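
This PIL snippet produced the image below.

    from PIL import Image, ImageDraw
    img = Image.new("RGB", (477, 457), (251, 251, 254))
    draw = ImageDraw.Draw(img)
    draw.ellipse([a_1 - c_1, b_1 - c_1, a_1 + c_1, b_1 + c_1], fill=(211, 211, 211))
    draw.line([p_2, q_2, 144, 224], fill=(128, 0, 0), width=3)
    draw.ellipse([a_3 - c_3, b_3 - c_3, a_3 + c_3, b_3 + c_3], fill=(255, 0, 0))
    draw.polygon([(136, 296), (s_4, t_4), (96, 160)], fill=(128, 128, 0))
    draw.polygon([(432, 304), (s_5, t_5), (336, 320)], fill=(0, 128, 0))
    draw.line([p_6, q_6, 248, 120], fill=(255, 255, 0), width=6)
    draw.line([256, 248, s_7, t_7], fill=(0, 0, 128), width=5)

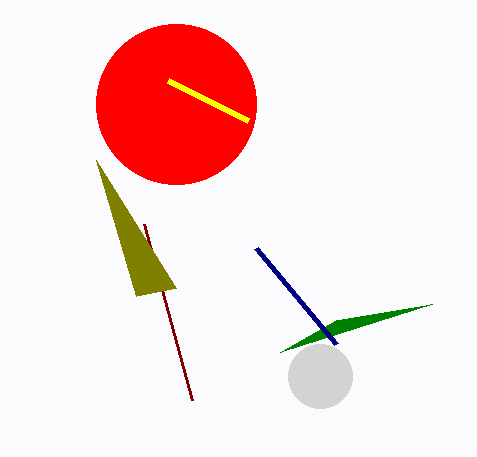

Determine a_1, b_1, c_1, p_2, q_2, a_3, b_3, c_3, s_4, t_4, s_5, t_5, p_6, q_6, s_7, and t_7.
a_1 = 320, b_1 = 376, c_1 = 32, p_2 = 192, q_2 = 400, a_3 = 176, b_3 = 104, c_3 = 80, s_4 = 176, t_4 = 288, s_5 = 280, t_5 = 352, p_6 = 168, q_6 = 80, s_7 = 336, t_7 = 344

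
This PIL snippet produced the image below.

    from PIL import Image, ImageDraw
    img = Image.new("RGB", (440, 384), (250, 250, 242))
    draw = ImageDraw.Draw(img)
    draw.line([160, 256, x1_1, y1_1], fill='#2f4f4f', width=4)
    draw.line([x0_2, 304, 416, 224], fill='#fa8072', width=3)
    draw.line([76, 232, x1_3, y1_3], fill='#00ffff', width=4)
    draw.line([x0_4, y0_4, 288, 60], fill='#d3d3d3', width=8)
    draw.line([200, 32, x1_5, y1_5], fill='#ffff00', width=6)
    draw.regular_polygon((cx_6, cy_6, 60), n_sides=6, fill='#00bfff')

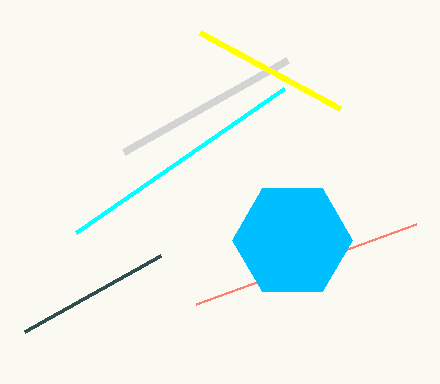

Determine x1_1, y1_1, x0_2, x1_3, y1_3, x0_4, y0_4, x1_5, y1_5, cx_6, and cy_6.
x1_1 = 24
y1_1 = 332
x0_2 = 196
x1_3 = 284
y1_3 = 88
x0_4 = 124
y0_4 = 152
x1_5 = 340
y1_5 = 108
cx_6 = 292
cy_6 = 240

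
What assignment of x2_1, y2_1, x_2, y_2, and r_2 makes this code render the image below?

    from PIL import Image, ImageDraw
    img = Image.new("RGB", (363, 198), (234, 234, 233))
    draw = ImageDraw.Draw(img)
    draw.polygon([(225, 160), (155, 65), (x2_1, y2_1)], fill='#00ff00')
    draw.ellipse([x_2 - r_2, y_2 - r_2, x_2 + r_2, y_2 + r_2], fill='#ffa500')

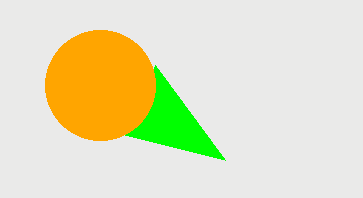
x2_1 = 125; y2_1 = 135; x_2 = 100; y_2 = 85; r_2 = 55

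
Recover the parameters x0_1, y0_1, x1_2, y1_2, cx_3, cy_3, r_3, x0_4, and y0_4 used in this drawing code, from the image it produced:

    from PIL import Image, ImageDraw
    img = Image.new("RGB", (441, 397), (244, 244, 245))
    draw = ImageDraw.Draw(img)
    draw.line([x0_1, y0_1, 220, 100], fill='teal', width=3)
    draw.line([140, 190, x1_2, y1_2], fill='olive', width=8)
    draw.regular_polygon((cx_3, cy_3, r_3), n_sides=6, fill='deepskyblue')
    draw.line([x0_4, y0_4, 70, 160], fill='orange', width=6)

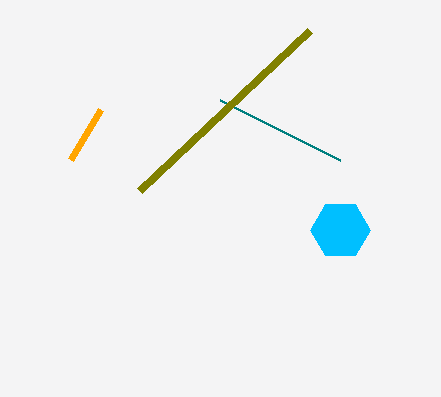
x0_1 = 340; y0_1 = 160; x1_2 = 310; y1_2 = 30; cx_3 = 340; cy_3 = 230; r_3 = 30; x0_4 = 100; y0_4 = 110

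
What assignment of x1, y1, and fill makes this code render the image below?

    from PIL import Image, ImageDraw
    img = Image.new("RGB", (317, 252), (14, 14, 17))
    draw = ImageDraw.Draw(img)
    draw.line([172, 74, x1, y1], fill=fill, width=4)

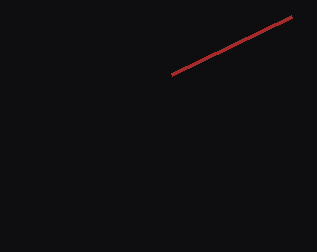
x1 = 292, y1 = 16, fill = 'brown'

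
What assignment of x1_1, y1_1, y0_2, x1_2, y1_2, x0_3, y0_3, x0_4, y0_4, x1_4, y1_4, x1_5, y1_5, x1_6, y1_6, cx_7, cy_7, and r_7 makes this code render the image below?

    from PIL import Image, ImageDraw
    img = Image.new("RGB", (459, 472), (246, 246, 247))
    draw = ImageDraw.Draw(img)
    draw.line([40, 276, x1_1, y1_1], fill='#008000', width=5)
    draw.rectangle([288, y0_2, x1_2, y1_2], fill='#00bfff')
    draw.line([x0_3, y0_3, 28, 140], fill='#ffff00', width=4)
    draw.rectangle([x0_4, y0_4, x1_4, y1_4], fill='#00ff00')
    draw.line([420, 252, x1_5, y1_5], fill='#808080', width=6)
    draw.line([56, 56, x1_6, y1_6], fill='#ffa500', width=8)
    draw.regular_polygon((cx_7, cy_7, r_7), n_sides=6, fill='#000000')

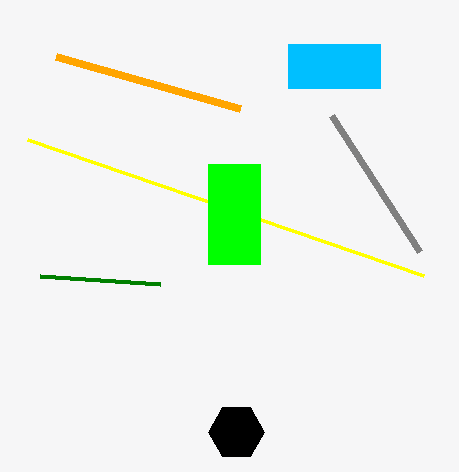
x1_1 = 160
y1_1 = 284
y0_2 = 44
x1_2 = 380
y1_2 = 88
x0_3 = 424
y0_3 = 276
x0_4 = 208
y0_4 = 164
x1_4 = 260
y1_4 = 264
x1_5 = 332
y1_5 = 116
x1_6 = 240
y1_6 = 108
cx_7 = 236
cy_7 = 432
r_7 = 28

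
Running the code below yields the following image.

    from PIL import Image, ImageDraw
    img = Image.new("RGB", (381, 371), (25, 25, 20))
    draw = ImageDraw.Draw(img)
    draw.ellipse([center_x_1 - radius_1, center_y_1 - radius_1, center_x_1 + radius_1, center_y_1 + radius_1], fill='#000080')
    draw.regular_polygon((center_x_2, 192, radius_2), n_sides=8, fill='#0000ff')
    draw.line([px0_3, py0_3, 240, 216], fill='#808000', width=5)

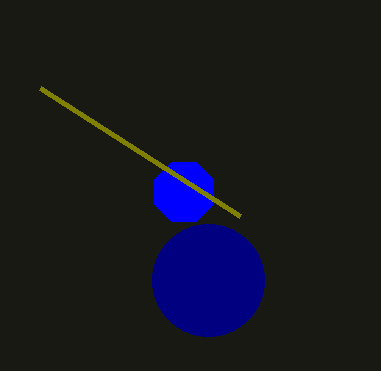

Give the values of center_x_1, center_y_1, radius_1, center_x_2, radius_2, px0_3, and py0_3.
center_x_1 = 208, center_y_1 = 280, radius_1 = 56, center_x_2 = 184, radius_2 = 32, px0_3 = 40, py0_3 = 88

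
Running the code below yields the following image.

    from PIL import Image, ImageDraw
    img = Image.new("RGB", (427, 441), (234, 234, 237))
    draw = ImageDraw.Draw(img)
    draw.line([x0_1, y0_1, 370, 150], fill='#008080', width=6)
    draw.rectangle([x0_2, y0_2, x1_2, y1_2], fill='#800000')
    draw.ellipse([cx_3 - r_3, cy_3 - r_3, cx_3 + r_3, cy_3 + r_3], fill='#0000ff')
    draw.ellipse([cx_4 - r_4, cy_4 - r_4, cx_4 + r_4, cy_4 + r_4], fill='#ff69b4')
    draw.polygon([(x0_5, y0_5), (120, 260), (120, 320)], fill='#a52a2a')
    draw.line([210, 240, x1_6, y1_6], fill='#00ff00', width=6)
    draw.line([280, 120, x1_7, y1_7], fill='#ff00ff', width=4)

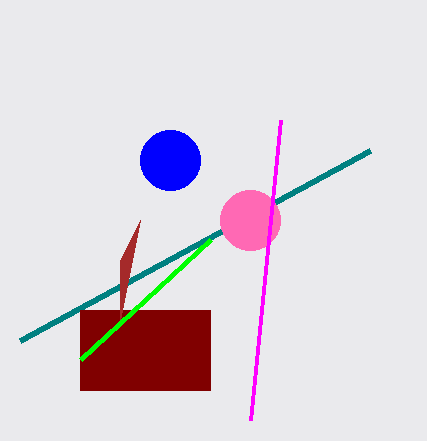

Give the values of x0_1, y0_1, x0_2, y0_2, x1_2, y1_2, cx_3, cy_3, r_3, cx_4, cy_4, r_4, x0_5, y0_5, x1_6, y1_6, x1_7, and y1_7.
x0_1 = 20; y0_1 = 340; x0_2 = 80; y0_2 = 310; x1_2 = 210; y1_2 = 390; cx_3 = 170; cy_3 = 160; r_3 = 30; cx_4 = 250; cy_4 = 220; r_4 = 30; x0_5 = 140; y0_5 = 220; x1_6 = 80; y1_6 = 360; x1_7 = 250; y1_7 = 420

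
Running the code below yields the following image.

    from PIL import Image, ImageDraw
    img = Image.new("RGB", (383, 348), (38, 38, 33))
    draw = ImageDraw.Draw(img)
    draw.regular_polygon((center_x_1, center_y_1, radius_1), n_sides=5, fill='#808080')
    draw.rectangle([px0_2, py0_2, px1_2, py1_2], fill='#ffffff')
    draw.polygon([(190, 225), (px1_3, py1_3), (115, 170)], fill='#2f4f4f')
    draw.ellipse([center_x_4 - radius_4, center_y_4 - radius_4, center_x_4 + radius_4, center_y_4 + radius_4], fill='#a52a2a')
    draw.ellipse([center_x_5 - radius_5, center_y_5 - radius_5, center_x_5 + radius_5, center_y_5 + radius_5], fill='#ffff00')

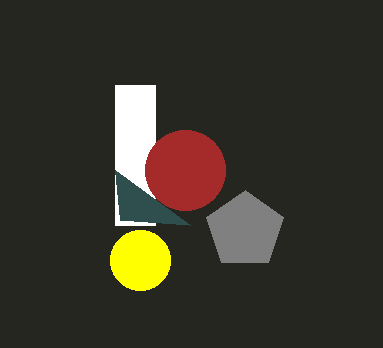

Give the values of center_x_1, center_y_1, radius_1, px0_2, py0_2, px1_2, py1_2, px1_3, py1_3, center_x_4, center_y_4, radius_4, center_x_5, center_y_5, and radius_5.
center_x_1 = 245, center_y_1 = 230, radius_1 = 40, px0_2 = 115, py0_2 = 85, px1_2 = 155, py1_2 = 225, px1_3 = 120, py1_3 = 220, center_x_4 = 185, center_y_4 = 170, radius_4 = 40, center_x_5 = 140, center_y_5 = 260, radius_5 = 30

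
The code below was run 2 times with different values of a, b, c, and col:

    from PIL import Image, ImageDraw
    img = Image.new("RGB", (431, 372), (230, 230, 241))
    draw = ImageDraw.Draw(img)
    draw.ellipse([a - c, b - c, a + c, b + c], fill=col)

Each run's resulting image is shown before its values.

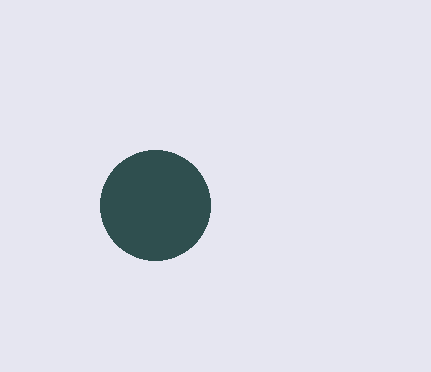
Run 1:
a = 155
b = 205
c = 55
col = 'darkslategray'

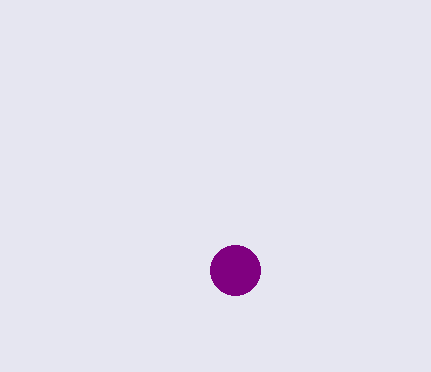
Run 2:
a = 235, b = 270, c = 25, col = 'purple'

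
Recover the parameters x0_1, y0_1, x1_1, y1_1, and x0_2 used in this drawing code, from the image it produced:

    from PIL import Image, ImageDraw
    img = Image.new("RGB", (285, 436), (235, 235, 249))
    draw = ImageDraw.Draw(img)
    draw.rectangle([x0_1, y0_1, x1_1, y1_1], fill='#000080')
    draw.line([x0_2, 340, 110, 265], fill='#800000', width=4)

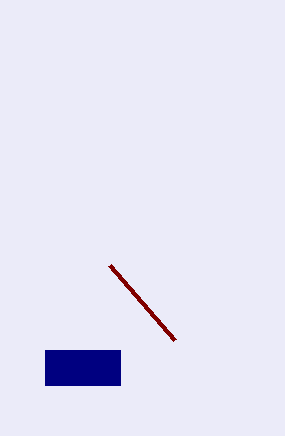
x0_1 = 45, y0_1 = 350, x1_1 = 120, y1_1 = 385, x0_2 = 175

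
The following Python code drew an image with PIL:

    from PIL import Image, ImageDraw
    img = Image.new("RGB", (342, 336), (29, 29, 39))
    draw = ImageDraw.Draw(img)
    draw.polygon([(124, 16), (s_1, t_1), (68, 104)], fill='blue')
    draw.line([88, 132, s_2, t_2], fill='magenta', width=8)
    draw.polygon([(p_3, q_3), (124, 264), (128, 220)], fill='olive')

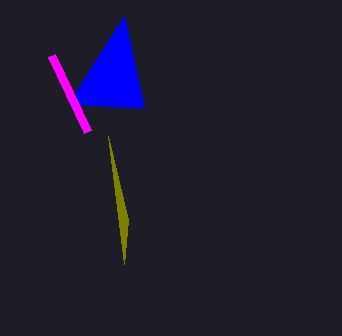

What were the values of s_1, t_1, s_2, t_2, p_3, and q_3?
s_1 = 144; t_1 = 108; s_2 = 52; t_2 = 56; p_3 = 108; q_3 = 136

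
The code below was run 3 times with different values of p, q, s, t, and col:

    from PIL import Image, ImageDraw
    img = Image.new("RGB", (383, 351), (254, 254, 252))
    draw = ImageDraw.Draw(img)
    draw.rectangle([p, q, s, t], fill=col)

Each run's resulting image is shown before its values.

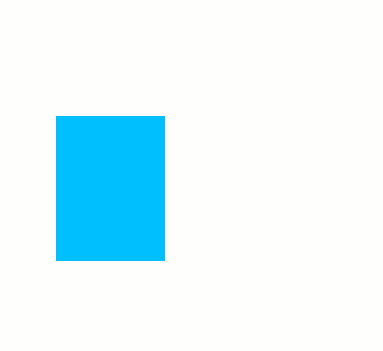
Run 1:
p = 56; q = 116; s = 164; t = 260; col = 'deepskyblue'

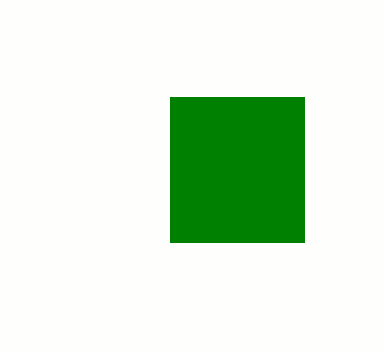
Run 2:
p = 170
q = 97
s = 304
t = 242
col = 'green'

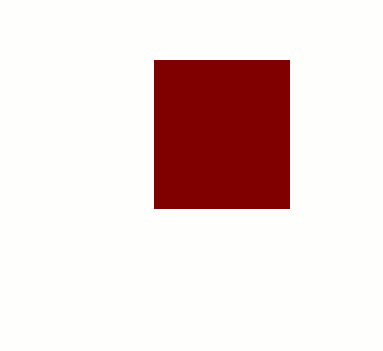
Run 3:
p = 154, q = 60, s = 289, t = 208, col = 'maroon'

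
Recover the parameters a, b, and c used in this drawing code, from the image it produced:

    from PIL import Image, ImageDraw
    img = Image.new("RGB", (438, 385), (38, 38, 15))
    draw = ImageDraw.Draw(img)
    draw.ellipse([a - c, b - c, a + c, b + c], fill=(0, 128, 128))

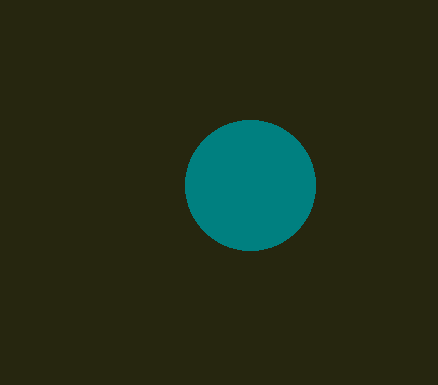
a = 250, b = 185, c = 65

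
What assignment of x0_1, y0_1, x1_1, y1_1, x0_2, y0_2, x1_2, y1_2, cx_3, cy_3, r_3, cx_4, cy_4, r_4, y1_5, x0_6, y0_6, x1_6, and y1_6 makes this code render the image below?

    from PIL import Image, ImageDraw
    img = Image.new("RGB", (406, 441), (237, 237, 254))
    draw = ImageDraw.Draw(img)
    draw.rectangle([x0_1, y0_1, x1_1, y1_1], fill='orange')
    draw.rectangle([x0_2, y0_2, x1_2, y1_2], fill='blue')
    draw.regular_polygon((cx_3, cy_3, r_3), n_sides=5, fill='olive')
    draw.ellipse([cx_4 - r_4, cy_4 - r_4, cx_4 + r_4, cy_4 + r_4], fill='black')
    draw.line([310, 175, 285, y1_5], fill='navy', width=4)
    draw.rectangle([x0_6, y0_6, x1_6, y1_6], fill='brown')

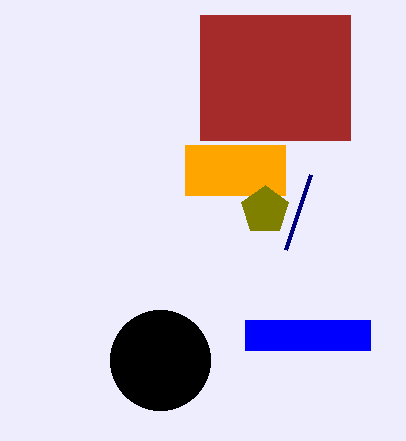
x0_1 = 185; y0_1 = 145; x1_1 = 285; y1_1 = 195; x0_2 = 245; y0_2 = 320; x1_2 = 370; y1_2 = 350; cx_3 = 265; cy_3 = 210; r_3 = 25; cx_4 = 160; cy_4 = 360; r_4 = 50; y1_5 = 250; x0_6 = 200; y0_6 = 15; x1_6 = 350; y1_6 = 140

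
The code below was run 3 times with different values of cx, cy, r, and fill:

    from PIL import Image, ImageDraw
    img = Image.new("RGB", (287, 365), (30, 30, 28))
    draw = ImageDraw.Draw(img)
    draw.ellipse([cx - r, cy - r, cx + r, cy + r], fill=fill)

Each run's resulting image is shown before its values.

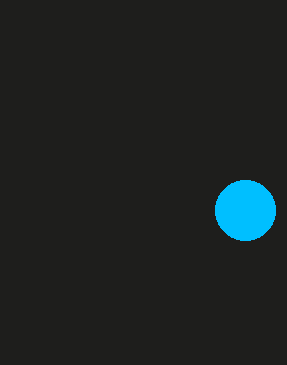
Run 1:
cx = 245; cy = 210; r = 30; fill = 'deepskyblue'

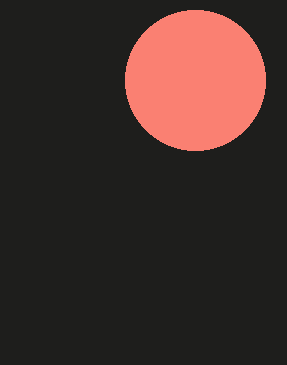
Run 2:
cx = 195
cy = 80
r = 70
fill = 'salmon'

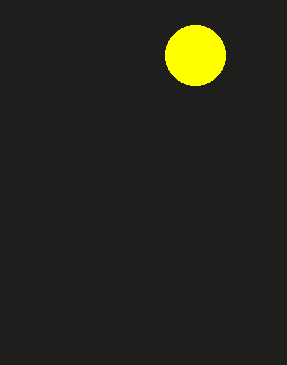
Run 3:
cx = 195
cy = 55
r = 30
fill = 'yellow'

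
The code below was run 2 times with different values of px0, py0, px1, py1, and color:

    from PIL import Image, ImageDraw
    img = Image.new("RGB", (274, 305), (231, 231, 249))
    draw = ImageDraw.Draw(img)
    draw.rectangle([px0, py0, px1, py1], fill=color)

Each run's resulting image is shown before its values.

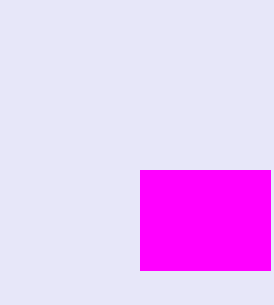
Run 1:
px0 = 140; py0 = 170; px1 = 270; py1 = 270; color = 'magenta'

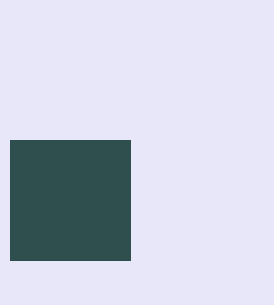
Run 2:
px0 = 10
py0 = 140
px1 = 130
py1 = 260
color = 'darkslategray'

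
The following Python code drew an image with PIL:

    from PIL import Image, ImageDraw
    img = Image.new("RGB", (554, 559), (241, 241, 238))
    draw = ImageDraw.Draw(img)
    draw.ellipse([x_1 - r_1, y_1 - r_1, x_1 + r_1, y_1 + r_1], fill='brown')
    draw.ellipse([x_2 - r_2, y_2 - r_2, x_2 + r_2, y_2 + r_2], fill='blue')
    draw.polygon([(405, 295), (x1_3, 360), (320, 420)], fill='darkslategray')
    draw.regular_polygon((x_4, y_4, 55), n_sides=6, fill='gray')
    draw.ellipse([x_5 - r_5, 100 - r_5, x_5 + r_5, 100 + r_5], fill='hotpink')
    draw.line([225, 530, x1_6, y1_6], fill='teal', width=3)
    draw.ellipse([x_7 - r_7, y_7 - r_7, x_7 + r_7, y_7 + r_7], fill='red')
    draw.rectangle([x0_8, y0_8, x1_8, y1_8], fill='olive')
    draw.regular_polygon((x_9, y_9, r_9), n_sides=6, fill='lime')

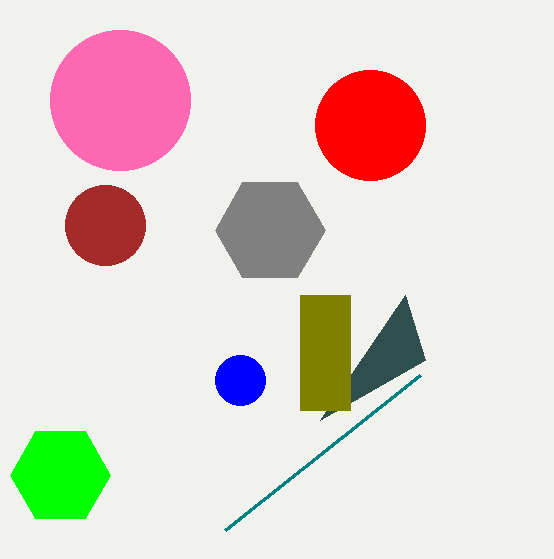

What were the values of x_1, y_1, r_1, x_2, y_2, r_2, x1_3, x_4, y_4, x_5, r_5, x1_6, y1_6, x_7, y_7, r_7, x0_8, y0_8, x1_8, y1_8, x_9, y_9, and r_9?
x_1 = 105
y_1 = 225
r_1 = 40
x_2 = 240
y_2 = 380
r_2 = 25
x1_3 = 425
x_4 = 270
y_4 = 230
x_5 = 120
r_5 = 70
x1_6 = 420
y1_6 = 375
x_7 = 370
y_7 = 125
r_7 = 55
x0_8 = 300
y0_8 = 295
x1_8 = 350
y1_8 = 410
x_9 = 60
y_9 = 475
r_9 = 50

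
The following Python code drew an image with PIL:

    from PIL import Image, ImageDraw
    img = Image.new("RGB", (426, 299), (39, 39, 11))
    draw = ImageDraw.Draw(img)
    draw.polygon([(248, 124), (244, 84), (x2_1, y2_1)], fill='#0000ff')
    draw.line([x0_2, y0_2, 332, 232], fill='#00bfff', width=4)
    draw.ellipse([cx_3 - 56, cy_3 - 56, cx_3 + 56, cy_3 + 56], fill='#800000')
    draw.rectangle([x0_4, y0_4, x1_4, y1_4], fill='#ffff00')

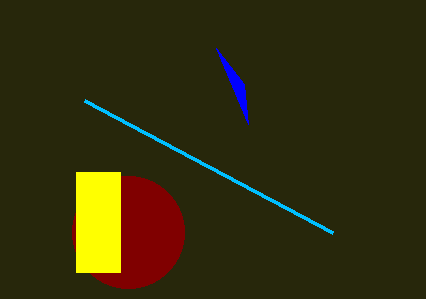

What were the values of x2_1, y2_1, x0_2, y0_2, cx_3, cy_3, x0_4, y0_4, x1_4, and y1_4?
x2_1 = 216, y2_1 = 48, x0_2 = 84, y0_2 = 100, cx_3 = 128, cy_3 = 232, x0_4 = 76, y0_4 = 172, x1_4 = 120, y1_4 = 272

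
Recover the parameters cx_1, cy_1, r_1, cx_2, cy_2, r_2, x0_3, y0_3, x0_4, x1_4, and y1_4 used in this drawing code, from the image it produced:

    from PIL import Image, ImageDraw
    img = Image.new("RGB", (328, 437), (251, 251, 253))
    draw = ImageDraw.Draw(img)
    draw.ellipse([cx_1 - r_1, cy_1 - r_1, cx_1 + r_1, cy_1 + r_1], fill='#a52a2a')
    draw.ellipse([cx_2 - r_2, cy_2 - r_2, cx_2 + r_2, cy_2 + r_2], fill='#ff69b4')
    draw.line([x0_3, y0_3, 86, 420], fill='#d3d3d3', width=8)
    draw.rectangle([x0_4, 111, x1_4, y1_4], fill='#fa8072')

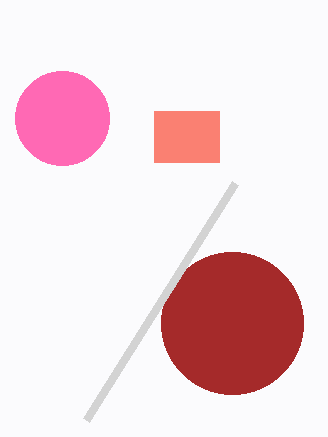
cx_1 = 232; cy_1 = 323; r_1 = 71; cx_2 = 62; cy_2 = 118; r_2 = 47; x0_3 = 235; y0_3 = 183; x0_4 = 154; x1_4 = 219; y1_4 = 162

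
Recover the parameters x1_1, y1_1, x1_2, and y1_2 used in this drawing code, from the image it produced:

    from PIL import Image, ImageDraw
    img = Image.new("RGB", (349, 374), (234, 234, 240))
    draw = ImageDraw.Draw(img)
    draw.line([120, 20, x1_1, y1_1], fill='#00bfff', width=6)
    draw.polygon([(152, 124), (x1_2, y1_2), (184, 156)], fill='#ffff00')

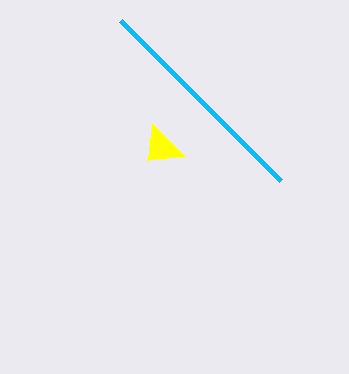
x1_1 = 280
y1_1 = 180
x1_2 = 148
y1_2 = 160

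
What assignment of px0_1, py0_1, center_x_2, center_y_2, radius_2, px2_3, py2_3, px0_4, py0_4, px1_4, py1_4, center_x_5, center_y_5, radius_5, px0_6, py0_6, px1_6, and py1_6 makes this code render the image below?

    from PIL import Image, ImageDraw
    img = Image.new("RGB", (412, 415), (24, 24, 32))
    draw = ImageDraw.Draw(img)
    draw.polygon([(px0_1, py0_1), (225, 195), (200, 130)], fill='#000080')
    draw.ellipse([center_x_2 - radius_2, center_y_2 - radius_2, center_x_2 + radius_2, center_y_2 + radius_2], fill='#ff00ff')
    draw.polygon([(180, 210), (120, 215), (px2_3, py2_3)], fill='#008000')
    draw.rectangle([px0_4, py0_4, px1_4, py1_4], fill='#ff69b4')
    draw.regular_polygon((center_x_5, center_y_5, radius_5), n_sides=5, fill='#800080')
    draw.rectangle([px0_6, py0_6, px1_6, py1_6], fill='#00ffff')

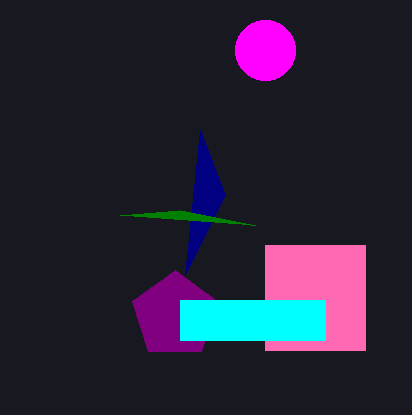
px0_1 = 185
py0_1 = 275
center_x_2 = 265
center_y_2 = 50
radius_2 = 30
px2_3 = 255
py2_3 = 225
px0_4 = 265
py0_4 = 245
px1_4 = 365
py1_4 = 350
center_x_5 = 175
center_y_5 = 315
radius_5 = 45
px0_6 = 180
py0_6 = 300
px1_6 = 325
py1_6 = 340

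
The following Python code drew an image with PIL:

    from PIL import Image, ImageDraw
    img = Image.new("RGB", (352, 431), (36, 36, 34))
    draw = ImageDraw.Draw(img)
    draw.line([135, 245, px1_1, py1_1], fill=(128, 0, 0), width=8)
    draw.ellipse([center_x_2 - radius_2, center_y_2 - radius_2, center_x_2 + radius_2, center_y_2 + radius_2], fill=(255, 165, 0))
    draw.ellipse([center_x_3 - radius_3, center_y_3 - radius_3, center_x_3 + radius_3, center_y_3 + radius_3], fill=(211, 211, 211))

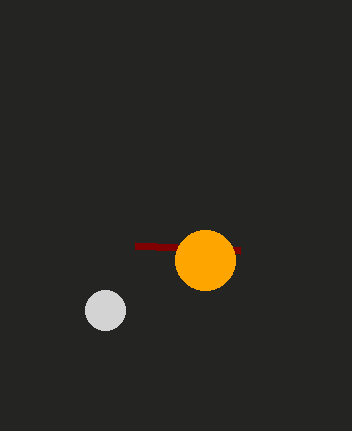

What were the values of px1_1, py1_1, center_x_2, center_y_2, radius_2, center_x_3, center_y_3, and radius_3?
px1_1 = 240, py1_1 = 250, center_x_2 = 205, center_y_2 = 260, radius_2 = 30, center_x_3 = 105, center_y_3 = 310, radius_3 = 20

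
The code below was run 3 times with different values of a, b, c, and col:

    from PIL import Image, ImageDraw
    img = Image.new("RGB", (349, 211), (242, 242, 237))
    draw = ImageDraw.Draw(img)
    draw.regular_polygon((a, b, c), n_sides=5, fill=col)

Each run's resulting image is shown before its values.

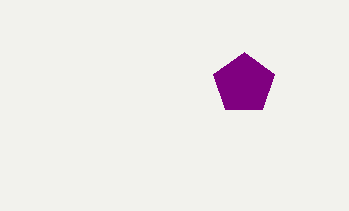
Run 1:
a = 244
b = 84
c = 32
col = 'purple'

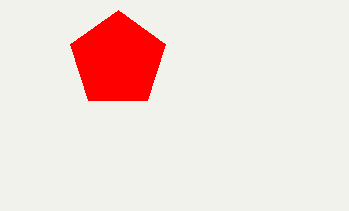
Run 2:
a = 118, b = 60, c = 50, col = 'red'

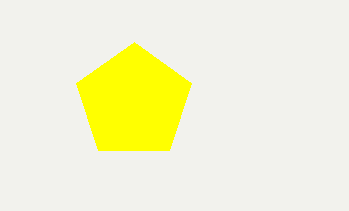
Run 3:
a = 134, b = 102, c = 60, col = 'yellow'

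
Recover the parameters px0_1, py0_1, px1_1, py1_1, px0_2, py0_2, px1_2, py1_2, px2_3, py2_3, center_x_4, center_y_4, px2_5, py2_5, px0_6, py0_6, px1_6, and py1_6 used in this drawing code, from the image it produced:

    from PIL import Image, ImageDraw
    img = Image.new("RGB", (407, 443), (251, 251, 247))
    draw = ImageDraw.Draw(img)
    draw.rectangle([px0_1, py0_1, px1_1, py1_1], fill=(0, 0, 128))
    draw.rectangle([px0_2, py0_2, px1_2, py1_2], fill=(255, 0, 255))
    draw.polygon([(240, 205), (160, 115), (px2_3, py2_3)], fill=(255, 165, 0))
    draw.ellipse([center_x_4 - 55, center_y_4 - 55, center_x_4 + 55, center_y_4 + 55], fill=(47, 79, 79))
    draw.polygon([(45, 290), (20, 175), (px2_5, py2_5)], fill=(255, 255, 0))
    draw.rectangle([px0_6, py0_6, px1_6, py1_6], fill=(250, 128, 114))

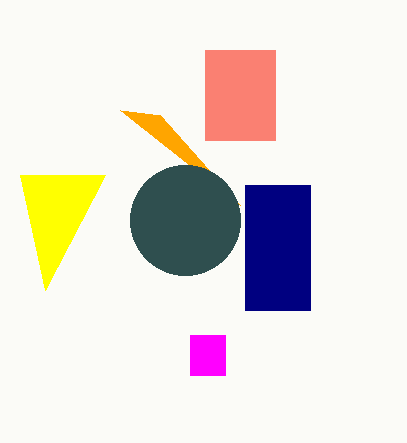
px0_1 = 245
py0_1 = 185
px1_1 = 310
py1_1 = 310
px0_2 = 190
py0_2 = 335
px1_2 = 225
py1_2 = 375
px2_3 = 120
py2_3 = 110
center_x_4 = 185
center_y_4 = 220
px2_5 = 105
py2_5 = 175
px0_6 = 205
py0_6 = 50
px1_6 = 275
py1_6 = 140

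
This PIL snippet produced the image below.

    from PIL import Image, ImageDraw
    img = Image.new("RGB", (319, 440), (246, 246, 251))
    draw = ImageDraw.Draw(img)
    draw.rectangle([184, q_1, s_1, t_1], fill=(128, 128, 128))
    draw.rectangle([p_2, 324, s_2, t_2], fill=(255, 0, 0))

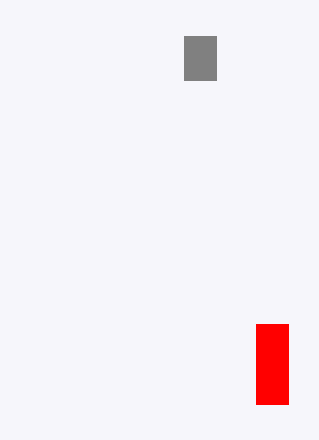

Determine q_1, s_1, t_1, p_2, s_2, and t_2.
q_1 = 36; s_1 = 216; t_1 = 80; p_2 = 256; s_2 = 288; t_2 = 404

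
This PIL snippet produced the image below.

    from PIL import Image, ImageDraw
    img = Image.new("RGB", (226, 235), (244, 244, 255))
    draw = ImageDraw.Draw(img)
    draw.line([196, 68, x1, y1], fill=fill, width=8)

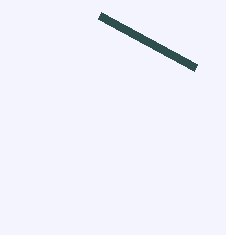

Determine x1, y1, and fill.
x1 = 100; y1 = 16; fill = 'darkslategray'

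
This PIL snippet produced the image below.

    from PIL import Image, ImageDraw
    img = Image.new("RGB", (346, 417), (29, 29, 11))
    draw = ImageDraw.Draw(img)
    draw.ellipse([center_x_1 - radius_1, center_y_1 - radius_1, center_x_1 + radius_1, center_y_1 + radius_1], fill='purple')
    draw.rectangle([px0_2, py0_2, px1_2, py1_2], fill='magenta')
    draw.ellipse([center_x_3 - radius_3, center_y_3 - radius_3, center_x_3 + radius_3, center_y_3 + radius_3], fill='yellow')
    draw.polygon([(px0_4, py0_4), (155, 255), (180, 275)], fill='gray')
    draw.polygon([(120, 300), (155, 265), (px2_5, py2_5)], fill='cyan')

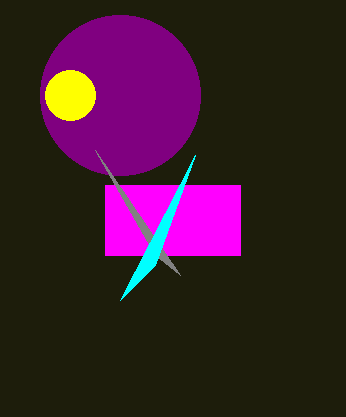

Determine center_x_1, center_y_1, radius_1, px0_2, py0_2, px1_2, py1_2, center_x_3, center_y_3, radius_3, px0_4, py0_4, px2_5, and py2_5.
center_x_1 = 120, center_y_1 = 95, radius_1 = 80, px0_2 = 105, py0_2 = 185, px1_2 = 240, py1_2 = 255, center_x_3 = 70, center_y_3 = 95, radius_3 = 25, px0_4 = 95, py0_4 = 150, px2_5 = 195, py2_5 = 155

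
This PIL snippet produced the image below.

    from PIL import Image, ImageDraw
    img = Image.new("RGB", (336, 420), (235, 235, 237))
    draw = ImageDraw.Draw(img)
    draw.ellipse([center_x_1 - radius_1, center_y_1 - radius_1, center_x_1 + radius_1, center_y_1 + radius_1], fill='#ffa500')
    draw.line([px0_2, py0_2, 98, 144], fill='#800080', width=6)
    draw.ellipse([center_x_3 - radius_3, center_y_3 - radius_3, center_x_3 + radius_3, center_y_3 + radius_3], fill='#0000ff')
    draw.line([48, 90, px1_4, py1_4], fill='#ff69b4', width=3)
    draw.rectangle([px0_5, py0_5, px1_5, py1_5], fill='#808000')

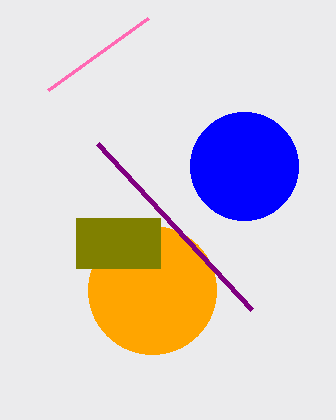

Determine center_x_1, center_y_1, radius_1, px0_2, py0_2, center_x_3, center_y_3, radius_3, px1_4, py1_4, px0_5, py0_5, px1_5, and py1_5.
center_x_1 = 152; center_y_1 = 290; radius_1 = 64; px0_2 = 252; py0_2 = 310; center_x_3 = 244; center_y_3 = 166; radius_3 = 54; px1_4 = 148; py1_4 = 18; px0_5 = 76; py0_5 = 218; px1_5 = 160; py1_5 = 268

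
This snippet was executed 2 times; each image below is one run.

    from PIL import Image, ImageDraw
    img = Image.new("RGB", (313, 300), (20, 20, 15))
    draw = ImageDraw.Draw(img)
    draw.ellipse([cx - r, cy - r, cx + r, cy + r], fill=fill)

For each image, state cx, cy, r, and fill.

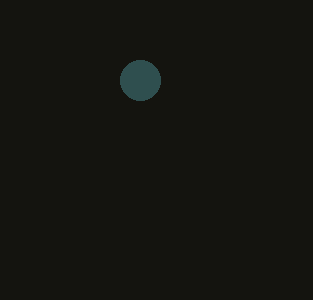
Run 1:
cx = 140, cy = 80, r = 20, fill = 'darkslategray'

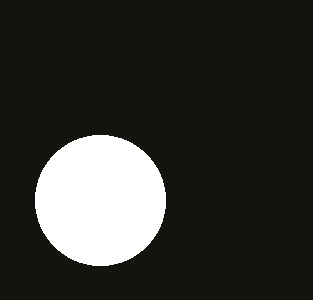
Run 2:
cx = 100; cy = 200; r = 65; fill = 'white'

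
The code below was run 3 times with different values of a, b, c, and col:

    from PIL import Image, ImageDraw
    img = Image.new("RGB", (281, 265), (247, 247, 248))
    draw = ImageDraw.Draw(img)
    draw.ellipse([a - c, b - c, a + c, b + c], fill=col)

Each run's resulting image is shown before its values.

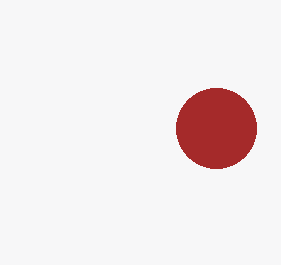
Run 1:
a = 216; b = 128; c = 40; col = 'brown'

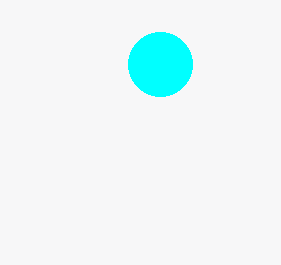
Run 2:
a = 160
b = 64
c = 32
col = 'cyan'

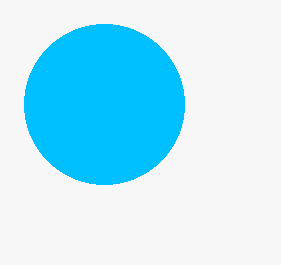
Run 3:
a = 104; b = 104; c = 80; col = 'deepskyblue'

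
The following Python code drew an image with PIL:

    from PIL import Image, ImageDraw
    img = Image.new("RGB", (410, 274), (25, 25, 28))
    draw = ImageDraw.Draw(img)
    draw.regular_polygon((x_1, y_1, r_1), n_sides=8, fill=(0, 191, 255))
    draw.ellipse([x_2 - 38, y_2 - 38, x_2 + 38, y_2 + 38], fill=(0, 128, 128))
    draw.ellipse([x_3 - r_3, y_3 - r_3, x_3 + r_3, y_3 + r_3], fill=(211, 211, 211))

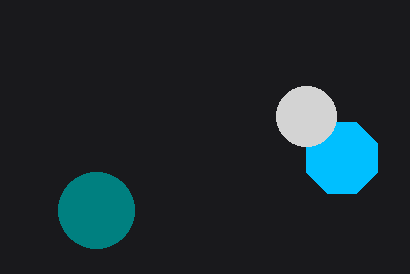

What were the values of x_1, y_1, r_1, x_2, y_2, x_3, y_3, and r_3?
x_1 = 342, y_1 = 158, r_1 = 38, x_2 = 96, y_2 = 210, x_3 = 306, y_3 = 116, r_3 = 30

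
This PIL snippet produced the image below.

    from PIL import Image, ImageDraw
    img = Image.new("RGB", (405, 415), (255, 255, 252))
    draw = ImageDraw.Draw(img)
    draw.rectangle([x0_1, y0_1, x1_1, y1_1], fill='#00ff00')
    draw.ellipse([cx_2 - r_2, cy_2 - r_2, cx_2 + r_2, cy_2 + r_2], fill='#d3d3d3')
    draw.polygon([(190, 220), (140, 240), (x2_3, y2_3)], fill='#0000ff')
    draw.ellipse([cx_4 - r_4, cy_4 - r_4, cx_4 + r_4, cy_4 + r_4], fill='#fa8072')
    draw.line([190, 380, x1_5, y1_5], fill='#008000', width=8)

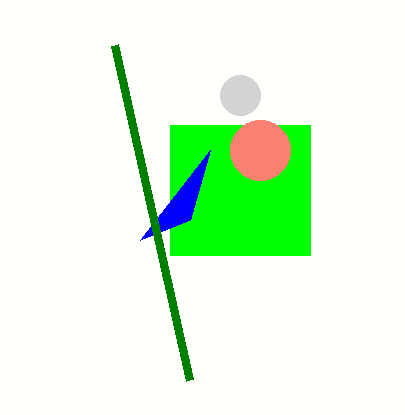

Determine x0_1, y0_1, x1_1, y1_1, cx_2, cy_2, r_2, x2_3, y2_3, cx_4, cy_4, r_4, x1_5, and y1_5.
x0_1 = 170, y0_1 = 125, x1_1 = 310, y1_1 = 255, cx_2 = 240, cy_2 = 95, r_2 = 20, x2_3 = 210, y2_3 = 150, cx_4 = 260, cy_4 = 150, r_4 = 30, x1_5 = 115, y1_5 = 45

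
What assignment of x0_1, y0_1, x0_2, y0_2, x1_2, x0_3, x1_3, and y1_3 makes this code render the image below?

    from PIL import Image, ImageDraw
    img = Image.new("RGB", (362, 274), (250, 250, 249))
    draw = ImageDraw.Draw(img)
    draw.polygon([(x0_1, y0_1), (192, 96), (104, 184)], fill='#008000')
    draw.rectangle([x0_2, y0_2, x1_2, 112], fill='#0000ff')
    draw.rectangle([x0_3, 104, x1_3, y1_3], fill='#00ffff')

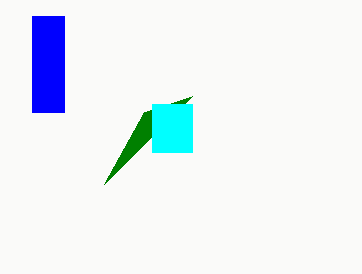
x0_1 = 144, y0_1 = 112, x0_2 = 32, y0_2 = 16, x1_2 = 64, x0_3 = 152, x1_3 = 192, y1_3 = 152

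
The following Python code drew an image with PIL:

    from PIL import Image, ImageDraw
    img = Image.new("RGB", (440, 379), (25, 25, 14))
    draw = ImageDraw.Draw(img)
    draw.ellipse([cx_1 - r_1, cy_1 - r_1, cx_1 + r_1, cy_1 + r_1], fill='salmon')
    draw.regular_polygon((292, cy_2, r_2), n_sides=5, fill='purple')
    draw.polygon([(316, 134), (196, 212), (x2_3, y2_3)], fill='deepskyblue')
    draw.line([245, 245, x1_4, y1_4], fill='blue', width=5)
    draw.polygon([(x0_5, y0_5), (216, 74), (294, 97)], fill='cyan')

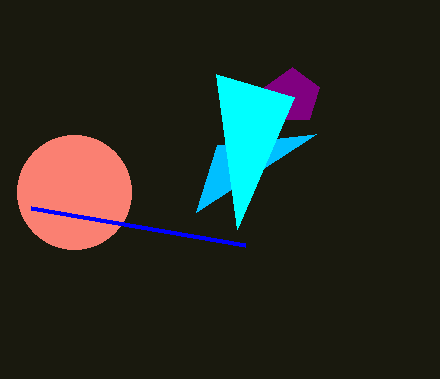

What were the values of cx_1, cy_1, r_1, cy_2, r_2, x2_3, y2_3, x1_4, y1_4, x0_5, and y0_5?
cx_1 = 74, cy_1 = 192, r_1 = 57, cy_2 = 96, r_2 = 29, x2_3 = 217, y2_3 = 145, x1_4 = 31, y1_4 = 208, x0_5 = 237, y0_5 = 229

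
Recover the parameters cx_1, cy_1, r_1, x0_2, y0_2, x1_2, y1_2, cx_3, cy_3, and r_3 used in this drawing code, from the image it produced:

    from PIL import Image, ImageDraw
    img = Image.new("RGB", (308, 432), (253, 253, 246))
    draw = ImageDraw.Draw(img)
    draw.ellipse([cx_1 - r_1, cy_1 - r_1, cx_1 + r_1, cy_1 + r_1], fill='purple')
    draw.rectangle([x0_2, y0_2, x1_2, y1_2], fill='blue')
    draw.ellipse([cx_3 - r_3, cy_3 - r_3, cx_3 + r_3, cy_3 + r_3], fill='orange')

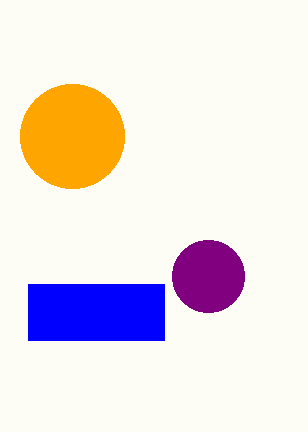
cx_1 = 208, cy_1 = 276, r_1 = 36, x0_2 = 28, y0_2 = 284, x1_2 = 164, y1_2 = 340, cx_3 = 72, cy_3 = 136, r_3 = 52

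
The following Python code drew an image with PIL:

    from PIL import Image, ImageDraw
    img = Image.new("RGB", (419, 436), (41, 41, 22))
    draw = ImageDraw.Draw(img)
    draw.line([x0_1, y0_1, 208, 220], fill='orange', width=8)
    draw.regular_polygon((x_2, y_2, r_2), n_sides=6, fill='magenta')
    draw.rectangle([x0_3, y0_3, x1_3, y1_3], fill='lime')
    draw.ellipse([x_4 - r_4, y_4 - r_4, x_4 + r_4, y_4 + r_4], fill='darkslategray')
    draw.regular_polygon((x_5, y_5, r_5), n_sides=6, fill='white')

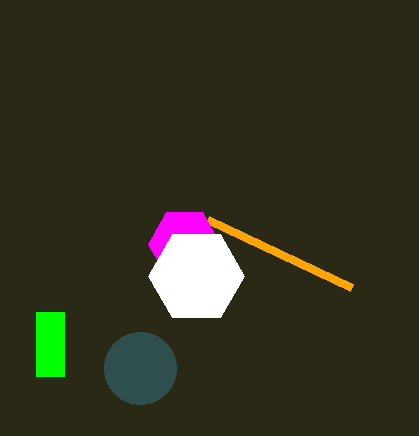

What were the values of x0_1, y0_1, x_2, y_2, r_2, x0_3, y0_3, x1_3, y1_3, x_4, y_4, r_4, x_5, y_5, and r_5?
x0_1 = 352; y0_1 = 288; x_2 = 184; y_2 = 244; r_2 = 36; x0_3 = 36; y0_3 = 312; x1_3 = 64; y1_3 = 376; x_4 = 140; y_4 = 368; r_4 = 36; x_5 = 196; y_5 = 276; r_5 = 48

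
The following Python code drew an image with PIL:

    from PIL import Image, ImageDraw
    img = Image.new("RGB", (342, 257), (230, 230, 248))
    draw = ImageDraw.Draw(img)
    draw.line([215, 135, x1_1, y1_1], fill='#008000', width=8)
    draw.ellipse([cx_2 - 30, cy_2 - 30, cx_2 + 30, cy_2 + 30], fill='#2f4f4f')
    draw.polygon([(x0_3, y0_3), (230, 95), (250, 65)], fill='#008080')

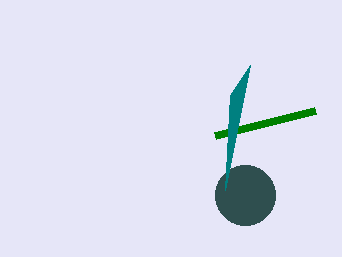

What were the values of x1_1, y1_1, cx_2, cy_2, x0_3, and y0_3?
x1_1 = 315; y1_1 = 110; cx_2 = 245; cy_2 = 195; x0_3 = 225; y0_3 = 190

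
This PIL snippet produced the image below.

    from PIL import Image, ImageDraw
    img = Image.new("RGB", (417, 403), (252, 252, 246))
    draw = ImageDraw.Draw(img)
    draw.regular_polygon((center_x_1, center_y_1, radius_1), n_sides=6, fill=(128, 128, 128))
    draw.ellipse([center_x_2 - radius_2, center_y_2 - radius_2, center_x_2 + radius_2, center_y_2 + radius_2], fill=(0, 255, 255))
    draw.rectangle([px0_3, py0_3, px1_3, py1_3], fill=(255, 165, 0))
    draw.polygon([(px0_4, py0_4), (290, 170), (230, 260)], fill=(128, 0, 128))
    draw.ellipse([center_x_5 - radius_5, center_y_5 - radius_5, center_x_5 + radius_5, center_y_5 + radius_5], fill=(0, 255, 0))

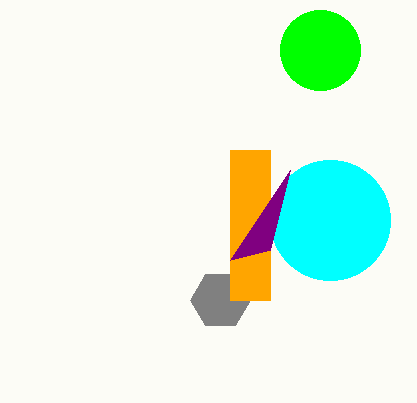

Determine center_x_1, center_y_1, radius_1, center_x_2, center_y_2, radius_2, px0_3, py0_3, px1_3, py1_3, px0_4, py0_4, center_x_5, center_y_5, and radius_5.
center_x_1 = 220, center_y_1 = 300, radius_1 = 30, center_x_2 = 330, center_y_2 = 220, radius_2 = 60, px0_3 = 230, py0_3 = 150, px1_3 = 270, py1_3 = 300, px0_4 = 270, py0_4 = 250, center_x_5 = 320, center_y_5 = 50, radius_5 = 40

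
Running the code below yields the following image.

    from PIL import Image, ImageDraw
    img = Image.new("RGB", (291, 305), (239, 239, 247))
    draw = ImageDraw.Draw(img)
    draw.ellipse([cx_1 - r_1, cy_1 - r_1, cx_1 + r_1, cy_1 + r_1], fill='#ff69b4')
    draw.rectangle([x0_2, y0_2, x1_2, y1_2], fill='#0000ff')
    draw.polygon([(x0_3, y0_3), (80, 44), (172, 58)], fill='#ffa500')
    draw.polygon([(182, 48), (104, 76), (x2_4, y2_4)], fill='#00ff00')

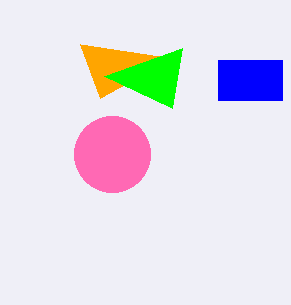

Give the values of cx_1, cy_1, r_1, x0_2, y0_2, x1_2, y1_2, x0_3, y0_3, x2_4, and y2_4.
cx_1 = 112, cy_1 = 154, r_1 = 38, x0_2 = 218, y0_2 = 60, x1_2 = 282, y1_2 = 100, x0_3 = 100, y0_3 = 98, x2_4 = 172, y2_4 = 108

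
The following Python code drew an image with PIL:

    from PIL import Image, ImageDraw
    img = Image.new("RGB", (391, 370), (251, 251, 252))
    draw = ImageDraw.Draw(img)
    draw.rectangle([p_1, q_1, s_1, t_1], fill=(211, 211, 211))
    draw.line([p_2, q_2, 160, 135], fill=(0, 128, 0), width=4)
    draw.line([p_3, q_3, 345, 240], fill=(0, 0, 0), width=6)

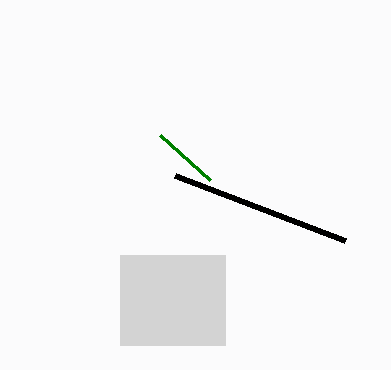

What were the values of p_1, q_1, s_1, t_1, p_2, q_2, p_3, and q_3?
p_1 = 120
q_1 = 255
s_1 = 225
t_1 = 345
p_2 = 210
q_2 = 180
p_3 = 175
q_3 = 175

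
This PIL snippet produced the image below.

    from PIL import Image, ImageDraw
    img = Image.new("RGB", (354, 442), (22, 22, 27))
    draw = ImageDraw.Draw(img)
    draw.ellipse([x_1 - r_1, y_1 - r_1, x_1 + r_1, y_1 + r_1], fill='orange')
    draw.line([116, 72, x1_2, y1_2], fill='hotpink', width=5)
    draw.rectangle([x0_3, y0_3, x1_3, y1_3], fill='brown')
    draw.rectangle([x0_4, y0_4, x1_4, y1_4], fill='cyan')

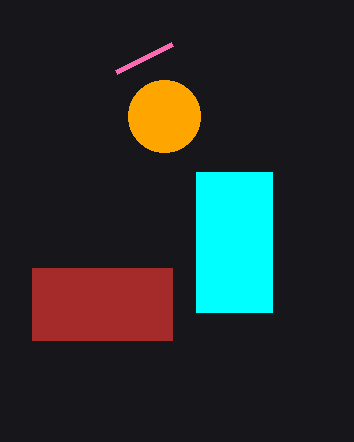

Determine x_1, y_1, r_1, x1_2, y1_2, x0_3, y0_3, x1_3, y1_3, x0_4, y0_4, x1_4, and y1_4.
x_1 = 164; y_1 = 116; r_1 = 36; x1_2 = 172; y1_2 = 44; x0_3 = 32; y0_3 = 268; x1_3 = 172; y1_3 = 340; x0_4 = 196; y0_4 = 172; x1_4 = 272; y1_4 = 312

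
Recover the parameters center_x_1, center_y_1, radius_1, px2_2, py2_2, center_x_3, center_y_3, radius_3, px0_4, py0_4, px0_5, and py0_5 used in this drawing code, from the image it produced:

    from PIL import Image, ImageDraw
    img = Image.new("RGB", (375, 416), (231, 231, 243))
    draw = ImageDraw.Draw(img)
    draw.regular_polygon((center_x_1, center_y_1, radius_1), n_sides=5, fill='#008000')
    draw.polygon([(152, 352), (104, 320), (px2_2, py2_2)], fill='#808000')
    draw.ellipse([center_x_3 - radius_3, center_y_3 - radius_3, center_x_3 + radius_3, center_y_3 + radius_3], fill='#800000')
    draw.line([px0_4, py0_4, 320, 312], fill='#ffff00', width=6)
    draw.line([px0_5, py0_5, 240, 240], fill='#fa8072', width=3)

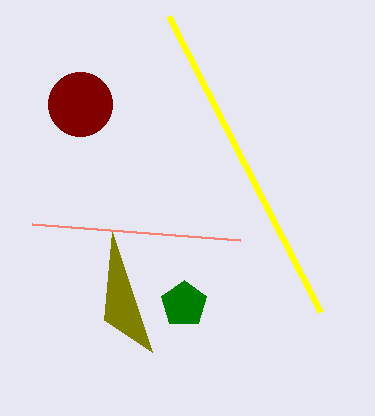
center_x_1 = 184
center_y_1 = 304
radius_1 = 24
px2_2 = 112
py2_2 = 232
center_x_3 = 80
center_y_3 = 104
radius_3 = 32
px0_4 = 168
py0_4 = 16
px0_5 = 32
py0_5 = 224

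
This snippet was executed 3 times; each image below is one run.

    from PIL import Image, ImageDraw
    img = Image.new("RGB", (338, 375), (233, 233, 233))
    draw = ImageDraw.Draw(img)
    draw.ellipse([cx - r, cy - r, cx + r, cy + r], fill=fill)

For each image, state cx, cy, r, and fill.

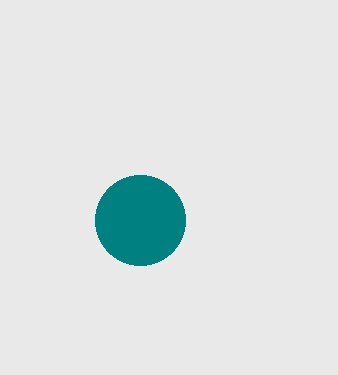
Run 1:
cx = 140
cy = 220
r = 45
fill = 'teal'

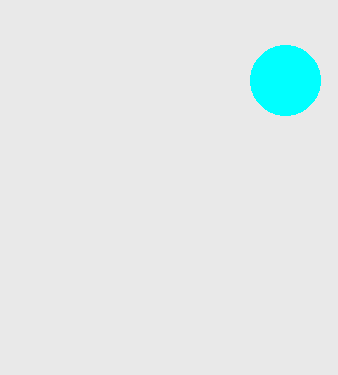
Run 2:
cx = 285, cy = 80, r = 35, fill = 'cyan'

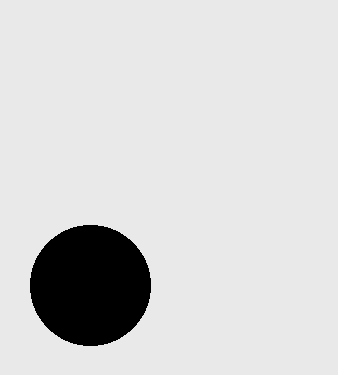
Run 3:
cx = 90
cy = 285
r = 60
fill = 'black'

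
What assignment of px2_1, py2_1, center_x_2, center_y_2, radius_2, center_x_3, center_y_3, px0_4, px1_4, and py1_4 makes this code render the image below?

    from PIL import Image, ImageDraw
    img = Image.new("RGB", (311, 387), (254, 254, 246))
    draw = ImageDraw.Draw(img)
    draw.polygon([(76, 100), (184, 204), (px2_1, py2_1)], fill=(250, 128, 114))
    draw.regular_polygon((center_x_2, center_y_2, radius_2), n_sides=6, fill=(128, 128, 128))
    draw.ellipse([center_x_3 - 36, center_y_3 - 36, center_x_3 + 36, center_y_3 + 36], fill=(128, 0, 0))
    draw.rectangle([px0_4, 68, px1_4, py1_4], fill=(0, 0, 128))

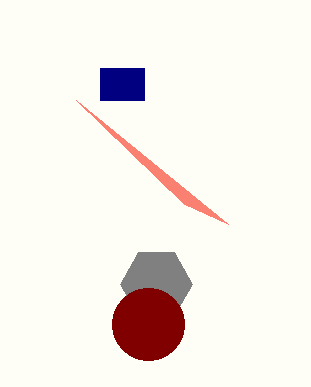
px2_1 = 228; py2_1 = 224; center_x_2 = 156; center_y_2 = 284; radius_2 = 36; center_x_3 = 148; center_y_3 = 324; px0_4 = 100; px1_4 = 144; py1_4 = 100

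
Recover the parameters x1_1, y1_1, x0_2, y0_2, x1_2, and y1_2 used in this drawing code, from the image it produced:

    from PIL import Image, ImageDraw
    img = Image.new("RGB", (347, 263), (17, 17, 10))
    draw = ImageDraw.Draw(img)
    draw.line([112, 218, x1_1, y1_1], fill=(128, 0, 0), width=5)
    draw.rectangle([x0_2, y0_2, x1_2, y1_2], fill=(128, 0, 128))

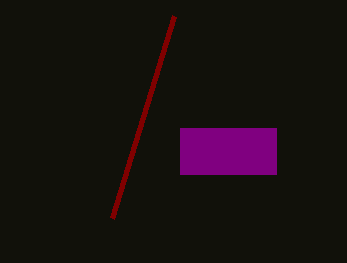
x1_1 = 174, y1_1 = 16, x0_2 = 180, y0_2 = 128, x1_2 = 276, y1_2 = 174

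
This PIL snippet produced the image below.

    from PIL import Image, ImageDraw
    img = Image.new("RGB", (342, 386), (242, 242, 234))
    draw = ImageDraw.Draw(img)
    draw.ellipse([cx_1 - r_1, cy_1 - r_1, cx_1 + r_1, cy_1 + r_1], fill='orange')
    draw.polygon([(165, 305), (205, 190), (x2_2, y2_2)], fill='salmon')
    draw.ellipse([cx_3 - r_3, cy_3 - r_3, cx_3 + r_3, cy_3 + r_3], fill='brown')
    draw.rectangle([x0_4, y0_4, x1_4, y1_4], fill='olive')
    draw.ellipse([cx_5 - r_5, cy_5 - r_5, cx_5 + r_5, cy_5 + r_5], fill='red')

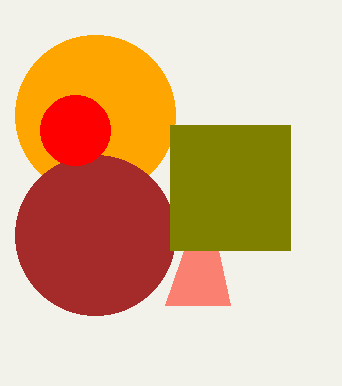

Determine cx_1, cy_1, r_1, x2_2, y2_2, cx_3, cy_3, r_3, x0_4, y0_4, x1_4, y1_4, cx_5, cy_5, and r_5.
cx_1 = 95
cy_1 = 115
r_1 = 80
x2_2 = 230
y2_2 = 305
cx_3 = 95
cy_3 = 235
r_3 = 80
x0_4 = 170
y0_4 = 125
x1_4 = 290
y1_4 = 250
cx_5 = 75
cy_5 = 130
r_5 = 35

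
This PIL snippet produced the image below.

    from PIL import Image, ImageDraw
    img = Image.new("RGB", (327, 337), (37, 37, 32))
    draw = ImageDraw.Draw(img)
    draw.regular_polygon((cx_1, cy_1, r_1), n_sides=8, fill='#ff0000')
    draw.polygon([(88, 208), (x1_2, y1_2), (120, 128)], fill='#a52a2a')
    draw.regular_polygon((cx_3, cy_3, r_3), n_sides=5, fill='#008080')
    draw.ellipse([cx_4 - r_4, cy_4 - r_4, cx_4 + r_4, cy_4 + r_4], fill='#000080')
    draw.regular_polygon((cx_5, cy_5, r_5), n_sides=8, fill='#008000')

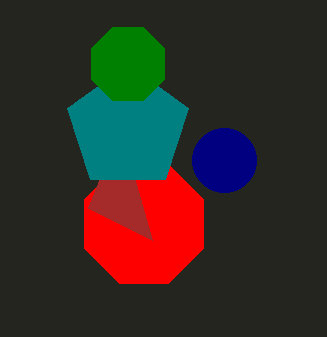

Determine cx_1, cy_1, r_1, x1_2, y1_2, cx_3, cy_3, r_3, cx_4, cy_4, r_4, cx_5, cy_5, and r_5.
cx_1 = 144
cy_1 = 224
r_1 = 64
x1_2 = 152
y1_2 = 240
cx_3 = 128
cy_3 = 128
r_3 = 64
cx_4 = 224
cy_4 = 160
r_4 = 32
cx_5 = 128
cy_5 = 64
r_5 = 40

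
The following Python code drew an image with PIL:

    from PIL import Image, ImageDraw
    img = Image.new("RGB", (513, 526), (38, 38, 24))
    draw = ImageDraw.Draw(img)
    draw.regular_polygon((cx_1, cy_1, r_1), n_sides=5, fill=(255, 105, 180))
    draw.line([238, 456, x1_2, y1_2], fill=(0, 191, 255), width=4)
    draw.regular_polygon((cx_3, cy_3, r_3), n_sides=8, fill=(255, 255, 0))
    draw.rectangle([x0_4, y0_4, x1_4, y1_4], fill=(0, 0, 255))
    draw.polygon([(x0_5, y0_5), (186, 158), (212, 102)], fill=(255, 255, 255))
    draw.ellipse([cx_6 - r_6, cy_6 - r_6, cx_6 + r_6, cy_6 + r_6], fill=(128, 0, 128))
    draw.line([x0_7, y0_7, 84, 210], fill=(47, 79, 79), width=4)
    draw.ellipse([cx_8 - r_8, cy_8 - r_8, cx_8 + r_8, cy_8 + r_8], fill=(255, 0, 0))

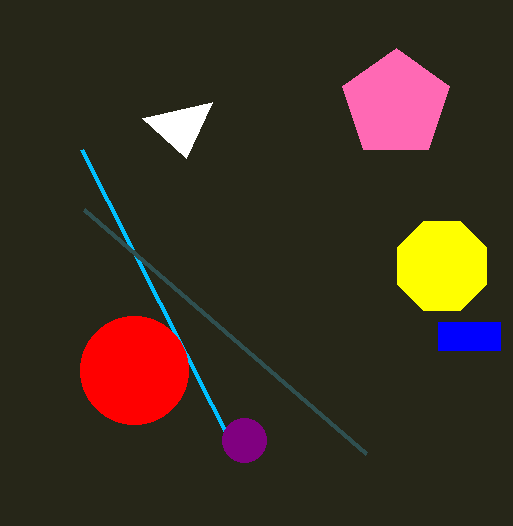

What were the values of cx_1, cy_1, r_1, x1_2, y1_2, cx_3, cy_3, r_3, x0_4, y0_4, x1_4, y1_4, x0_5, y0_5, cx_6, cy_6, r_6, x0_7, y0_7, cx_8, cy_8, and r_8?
cx_1 = 396, cy_1 = 104, r_1 = 56, x1_2 = 82, y1_2 = 150, cx_3 = 442, cy_3 = 266, r_3 = 48, x0_4 = 438, y0_4 = 322, x1_4 = 500, y1_4 = 350, x0_5 = 142, y0_5 = 118, cx_6 = 244, cy_6 = 440, r_6 = 22, x0_7 = 366, y0_7 = 454, cx_8 = 134, cy_8 = 370, r_8 = 54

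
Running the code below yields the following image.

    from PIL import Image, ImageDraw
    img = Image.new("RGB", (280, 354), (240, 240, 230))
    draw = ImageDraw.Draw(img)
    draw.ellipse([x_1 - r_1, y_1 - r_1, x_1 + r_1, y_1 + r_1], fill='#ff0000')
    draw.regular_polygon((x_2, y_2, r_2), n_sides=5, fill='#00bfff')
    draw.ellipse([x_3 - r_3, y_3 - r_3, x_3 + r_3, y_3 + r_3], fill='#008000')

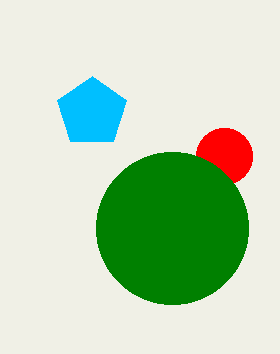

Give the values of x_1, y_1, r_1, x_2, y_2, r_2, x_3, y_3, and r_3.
x_1 = 224; y_1 = 156; r_1 = 28; x_2 = 92; y_2 = 112; r_2 = 36; x_3 = 172; y_3 = 228; r_3 = 76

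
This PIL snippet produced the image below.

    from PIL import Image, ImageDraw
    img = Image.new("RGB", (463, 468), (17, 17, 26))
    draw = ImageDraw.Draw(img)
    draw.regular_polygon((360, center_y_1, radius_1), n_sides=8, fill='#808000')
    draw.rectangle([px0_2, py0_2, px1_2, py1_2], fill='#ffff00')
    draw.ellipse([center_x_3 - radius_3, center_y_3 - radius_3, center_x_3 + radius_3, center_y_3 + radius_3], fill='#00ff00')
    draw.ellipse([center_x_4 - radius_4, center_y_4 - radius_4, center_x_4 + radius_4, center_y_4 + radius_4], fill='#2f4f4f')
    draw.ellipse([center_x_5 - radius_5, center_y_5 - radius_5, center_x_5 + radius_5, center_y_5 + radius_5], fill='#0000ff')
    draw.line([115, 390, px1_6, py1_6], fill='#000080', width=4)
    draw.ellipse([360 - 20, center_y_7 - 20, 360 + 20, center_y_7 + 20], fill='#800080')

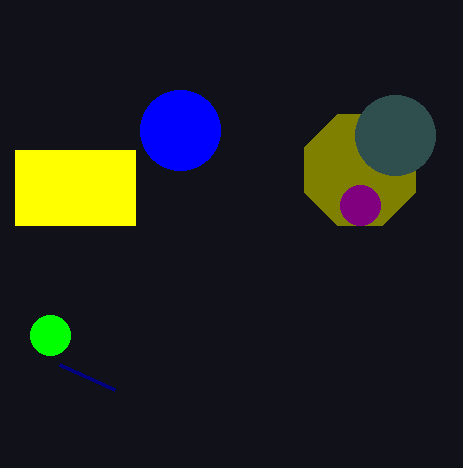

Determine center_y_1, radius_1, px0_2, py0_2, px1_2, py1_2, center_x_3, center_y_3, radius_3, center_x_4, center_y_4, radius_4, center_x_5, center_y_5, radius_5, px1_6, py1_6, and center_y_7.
center_y_1 = 170
radius_1 = 60
px0_2 = 15
py0_2 = 150
px1_2 = 135
py1_2 = 225
center_x_3 = 50
center_y_3 = 335
radius_3 = 20
center_x_4 = 395
center_y_4 = 135
radius_4 = 40
center_x_5 = 180
center_y_5 = 130
radius_5 = 40
px1_6 = 60
py1_6 = 365
center_y_7 = 205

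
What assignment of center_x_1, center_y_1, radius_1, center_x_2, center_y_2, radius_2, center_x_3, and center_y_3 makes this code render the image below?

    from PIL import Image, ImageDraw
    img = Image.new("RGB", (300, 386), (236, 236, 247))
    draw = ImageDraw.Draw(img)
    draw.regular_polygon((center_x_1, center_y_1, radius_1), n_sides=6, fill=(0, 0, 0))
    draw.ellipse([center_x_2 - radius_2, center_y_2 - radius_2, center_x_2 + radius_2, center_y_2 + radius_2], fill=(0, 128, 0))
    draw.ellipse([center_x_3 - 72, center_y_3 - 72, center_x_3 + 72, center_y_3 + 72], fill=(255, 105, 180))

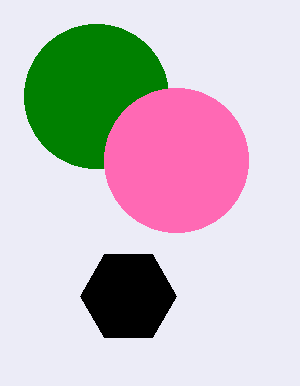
center_x_1 = 128
center_y_1 = 296
radius_1 = 48
center_x_2 = 96
center_y_2 = 96
radius_2 = 72
center_x_3 = 176
center_y_3 = 160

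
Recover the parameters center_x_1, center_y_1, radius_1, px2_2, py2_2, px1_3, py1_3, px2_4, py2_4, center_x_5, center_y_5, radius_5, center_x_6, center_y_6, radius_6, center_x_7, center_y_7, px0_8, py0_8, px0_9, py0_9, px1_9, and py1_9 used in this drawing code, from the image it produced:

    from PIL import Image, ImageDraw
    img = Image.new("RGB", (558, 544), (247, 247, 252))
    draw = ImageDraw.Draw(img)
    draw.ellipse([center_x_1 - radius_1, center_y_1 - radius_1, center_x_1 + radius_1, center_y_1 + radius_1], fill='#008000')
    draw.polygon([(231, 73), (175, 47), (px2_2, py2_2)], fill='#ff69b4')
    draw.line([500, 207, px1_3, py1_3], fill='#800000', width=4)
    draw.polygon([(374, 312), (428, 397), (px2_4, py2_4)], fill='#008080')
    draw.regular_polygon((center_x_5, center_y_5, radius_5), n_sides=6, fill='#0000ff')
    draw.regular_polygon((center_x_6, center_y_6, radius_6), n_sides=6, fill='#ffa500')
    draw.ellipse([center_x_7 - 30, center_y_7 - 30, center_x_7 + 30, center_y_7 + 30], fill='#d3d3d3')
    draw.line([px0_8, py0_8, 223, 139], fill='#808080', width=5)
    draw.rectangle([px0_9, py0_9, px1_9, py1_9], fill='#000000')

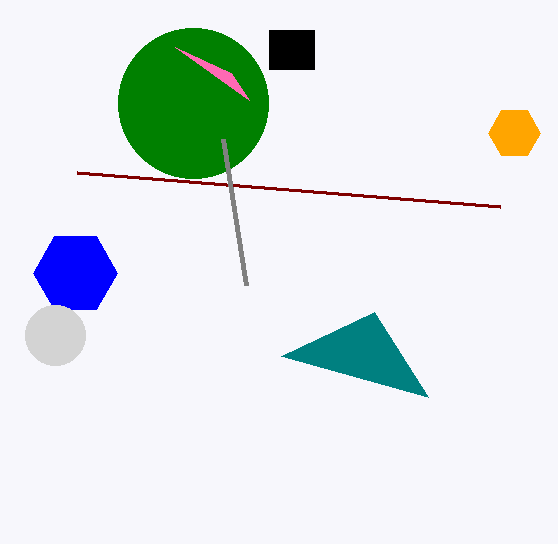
center_x_1 = 193; center_y_1 = 103; radius_1 = 75; px2_2 = 249; py2_2 = 100; px1_3 = 77; py1_3 = 173; px2_4 = 281; py2_4 = 356; center_x_5 = 75; center_y_5 = 273; radius_5 = 42; center_x_6 = 514; center_y_6 = 133; radius_6 = 26; center_x_7 = 55; center_y_7 = 335; px0_8 = 246; py0_8 = 285; px0_9 = 269; py0_9 = 30; px1_9 = 314; py1_9 = 69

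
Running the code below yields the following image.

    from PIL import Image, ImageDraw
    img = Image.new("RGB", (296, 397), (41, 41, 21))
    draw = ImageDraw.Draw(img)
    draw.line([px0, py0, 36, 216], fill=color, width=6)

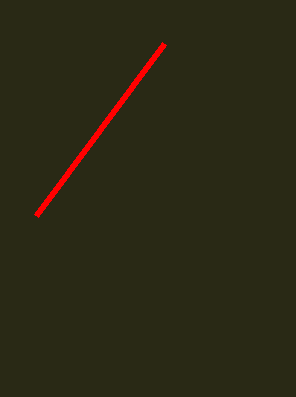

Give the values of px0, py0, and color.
px0 = 164
py0 = 44
color = 'red'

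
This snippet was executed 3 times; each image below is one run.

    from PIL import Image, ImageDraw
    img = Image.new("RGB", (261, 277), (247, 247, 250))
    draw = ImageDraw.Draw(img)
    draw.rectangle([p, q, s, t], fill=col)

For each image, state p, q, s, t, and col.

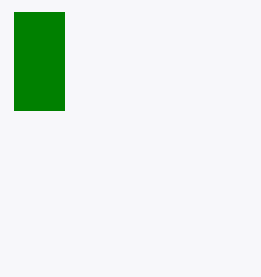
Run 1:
p = 14
q = 12
s = 64
t = 110
col = 'green'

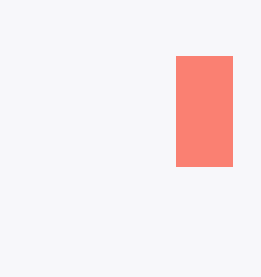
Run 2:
p = 176
q = 56
s = 232
t = 166
col = 'salmon'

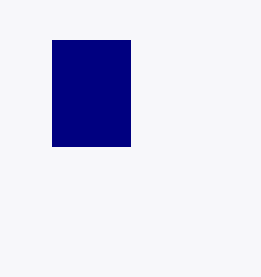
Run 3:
p = 52; q = 40; s = 130; t = 146; col = 'navy'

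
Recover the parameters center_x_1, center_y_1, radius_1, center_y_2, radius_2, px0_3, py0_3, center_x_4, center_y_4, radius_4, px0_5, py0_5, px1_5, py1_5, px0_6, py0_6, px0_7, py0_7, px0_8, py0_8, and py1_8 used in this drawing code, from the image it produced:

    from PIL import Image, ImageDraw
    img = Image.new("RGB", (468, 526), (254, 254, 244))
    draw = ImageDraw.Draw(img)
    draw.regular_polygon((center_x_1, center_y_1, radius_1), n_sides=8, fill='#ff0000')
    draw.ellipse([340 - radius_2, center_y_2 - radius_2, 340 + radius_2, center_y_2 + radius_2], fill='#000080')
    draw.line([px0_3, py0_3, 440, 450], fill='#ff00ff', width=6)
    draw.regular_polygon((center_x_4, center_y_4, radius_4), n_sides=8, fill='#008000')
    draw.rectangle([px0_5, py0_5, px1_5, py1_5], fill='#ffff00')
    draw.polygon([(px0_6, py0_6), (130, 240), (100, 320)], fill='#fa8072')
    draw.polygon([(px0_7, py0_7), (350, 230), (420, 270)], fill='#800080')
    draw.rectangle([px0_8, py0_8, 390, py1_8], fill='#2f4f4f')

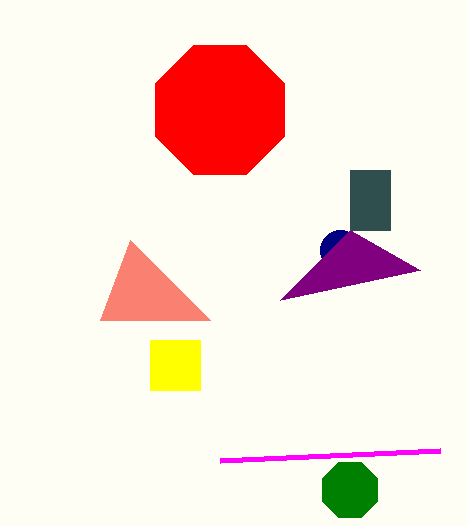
center_x_1 = 220; center_y_1 = 110; radius_1 = 70; center_y_2 = 250; radius_2 = 20; px0_3 = 220; py0_3 = 460; center_x_4 = 350; center_y_4 = 490; radius_4 = 30; px0_5 = 150; py0_5 = 340; px1_5 = 200; py1_5 = 390; px0_6 = 210; py0_6 = 320; px0_7 = 280; py0_7 = 300; px0_8 = 350; py0_8 = 170; py1_8 = 230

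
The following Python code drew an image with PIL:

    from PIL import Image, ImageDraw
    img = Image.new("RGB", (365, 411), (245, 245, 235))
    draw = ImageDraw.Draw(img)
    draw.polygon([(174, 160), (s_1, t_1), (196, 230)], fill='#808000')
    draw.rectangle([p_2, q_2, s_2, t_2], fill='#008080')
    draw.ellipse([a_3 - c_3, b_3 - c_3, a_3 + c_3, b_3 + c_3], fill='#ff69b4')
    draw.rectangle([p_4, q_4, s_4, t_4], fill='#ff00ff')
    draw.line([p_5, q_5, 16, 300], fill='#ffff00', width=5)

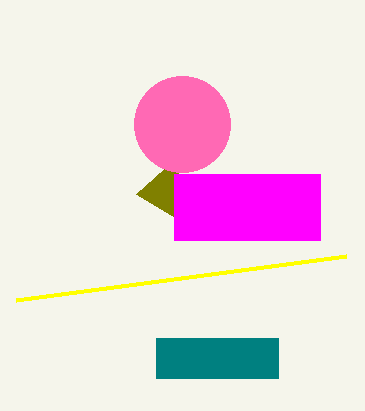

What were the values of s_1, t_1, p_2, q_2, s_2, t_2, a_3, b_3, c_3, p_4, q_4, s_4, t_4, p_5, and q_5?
s_1 = 136; t_1 = 194; p_2 = 156; q_2 = 338; s_2 = 278; t_2 = 378; a_3 = 182; b_3 = 124; c_3 = 48; p_4 = 174; q_4 = 174; s_4 = 320; t_4 = 240; p_5 = 346; q_5 = 256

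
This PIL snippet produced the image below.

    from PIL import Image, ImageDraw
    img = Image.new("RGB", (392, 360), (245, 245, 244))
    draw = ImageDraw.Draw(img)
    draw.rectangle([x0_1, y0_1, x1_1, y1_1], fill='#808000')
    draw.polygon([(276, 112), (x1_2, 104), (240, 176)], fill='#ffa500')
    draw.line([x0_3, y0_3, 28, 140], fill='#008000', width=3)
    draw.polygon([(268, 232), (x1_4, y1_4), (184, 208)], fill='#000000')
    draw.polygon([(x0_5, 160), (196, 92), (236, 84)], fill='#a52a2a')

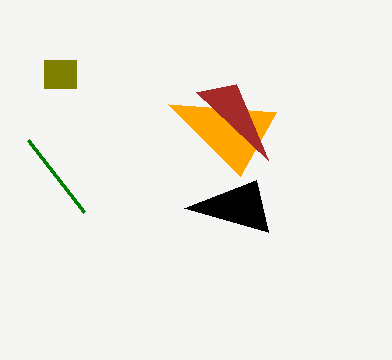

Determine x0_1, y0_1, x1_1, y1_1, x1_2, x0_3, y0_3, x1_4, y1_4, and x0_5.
x0_1 = 44, y0_1 = 60, x1_1 = 76, y1_1 = 88, x1_2 = 168, x0_3 = 84, y0_3 = 212, x1_4 = 256, y1_4 = 180, x0_5 = 268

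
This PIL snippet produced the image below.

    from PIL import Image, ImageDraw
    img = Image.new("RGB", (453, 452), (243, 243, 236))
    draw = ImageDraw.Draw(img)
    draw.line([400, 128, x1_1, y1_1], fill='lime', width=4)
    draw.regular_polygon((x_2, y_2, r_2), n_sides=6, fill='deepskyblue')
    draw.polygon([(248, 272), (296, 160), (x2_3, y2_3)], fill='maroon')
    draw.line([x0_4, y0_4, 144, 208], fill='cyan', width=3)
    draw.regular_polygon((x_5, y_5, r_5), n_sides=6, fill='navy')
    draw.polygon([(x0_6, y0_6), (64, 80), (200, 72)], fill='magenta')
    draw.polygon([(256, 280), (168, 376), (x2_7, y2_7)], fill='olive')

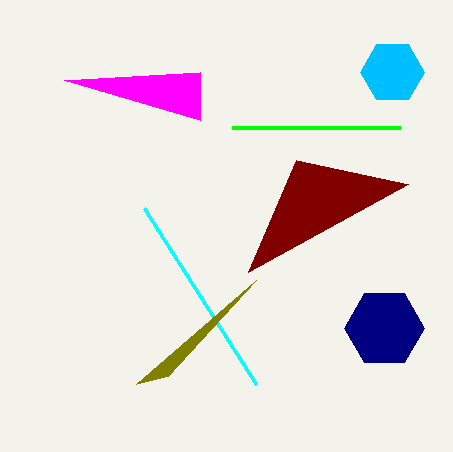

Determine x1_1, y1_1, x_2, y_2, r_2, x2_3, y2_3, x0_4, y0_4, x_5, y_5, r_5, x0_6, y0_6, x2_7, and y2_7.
x1_1 = 232
y1_1 = 128
x_2 = 392
y_2 = 72
r_2 = 32
x2_3 = 408
y2_3 = 184
x0_4 = 256
y0_4 = 384
x_5 = 384
y_5 = 328
r_5 = 40
x0_6 = 200
y0_6 = 120
x2_7 = 136
y2_7 = 384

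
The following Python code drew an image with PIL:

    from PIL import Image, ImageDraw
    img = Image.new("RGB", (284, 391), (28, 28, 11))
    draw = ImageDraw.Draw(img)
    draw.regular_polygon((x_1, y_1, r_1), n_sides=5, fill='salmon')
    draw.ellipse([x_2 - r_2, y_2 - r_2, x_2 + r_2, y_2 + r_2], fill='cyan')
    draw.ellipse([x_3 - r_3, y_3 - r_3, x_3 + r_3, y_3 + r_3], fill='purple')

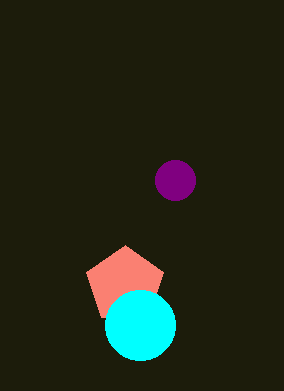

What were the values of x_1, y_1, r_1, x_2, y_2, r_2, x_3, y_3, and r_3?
x_1 = 125, y_1 = 285, r_1 = 40, x_2 = 140, y_2 = 325, r_2 = 35, x_3 = 175, y_3 = 180, r_3 = 20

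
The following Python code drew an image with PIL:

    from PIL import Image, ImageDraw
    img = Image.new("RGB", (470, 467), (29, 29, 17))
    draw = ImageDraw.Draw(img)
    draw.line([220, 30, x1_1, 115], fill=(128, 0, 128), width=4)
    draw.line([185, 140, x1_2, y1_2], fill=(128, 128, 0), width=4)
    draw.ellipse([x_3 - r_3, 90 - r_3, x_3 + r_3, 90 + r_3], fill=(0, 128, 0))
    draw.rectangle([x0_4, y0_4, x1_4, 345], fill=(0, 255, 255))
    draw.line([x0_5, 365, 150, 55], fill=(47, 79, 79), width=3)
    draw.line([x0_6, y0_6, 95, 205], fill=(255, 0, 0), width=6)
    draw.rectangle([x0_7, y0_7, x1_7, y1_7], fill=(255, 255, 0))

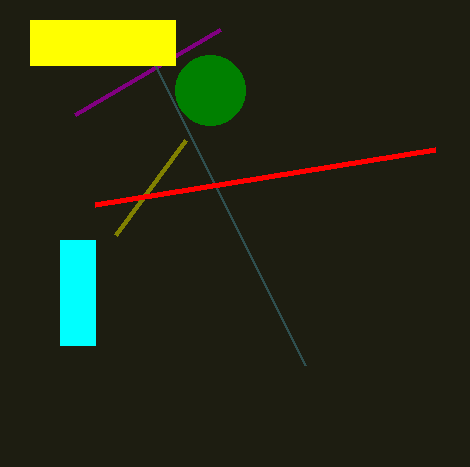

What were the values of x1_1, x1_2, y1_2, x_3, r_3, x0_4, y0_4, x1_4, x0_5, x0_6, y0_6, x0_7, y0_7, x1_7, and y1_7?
x1_1 = 75, x1_2 = 115, y1_2 = 235, x_3 = 210, r_3 = 35, x0_4 = 60, y0_4 = 240, x1_4 = 95, x0_5 = 305, x0_6 = 435, y0_6 = 150, x0_7 = 30, y0_7 = 20, x1_7 = 175, y1_7 = 65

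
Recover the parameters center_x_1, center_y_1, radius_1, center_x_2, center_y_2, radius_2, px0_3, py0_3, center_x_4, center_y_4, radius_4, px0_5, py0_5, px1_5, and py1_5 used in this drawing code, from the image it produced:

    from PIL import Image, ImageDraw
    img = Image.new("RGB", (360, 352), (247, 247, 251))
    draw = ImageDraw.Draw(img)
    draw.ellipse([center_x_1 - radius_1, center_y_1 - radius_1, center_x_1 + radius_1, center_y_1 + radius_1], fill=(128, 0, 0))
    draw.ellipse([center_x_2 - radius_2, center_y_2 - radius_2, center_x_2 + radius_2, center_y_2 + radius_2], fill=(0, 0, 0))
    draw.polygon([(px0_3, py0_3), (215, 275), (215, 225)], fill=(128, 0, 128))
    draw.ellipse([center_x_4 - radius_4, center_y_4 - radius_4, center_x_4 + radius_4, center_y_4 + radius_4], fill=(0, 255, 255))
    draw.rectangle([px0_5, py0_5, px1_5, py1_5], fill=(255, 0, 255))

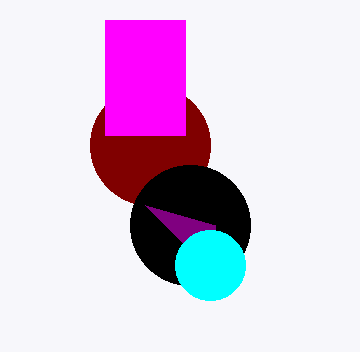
center_x_1 = 150, center_y_1 = 145, radius_1 = 60, center_x_2 = 190, center_y_2 = 225, radius_2 = 60, px0_3 = 145, py0_3 = 205, center_x_4 = 210, center_y_4 = 265, radius_4 = 35, px0_5 = 105, py0_5 = 20, px1_5 = 185, py1_5 = 135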